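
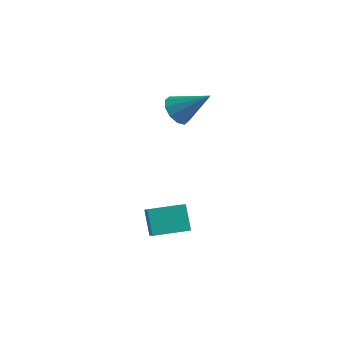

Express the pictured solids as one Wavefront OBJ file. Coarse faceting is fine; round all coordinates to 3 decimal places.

v 1.171 3.167 1.806
v 1.794 2.879 1.193
v 2.729 3.713 3.134
v 1.688 3.429 1.091
v 1.384 3.878 1.263
v 0.999 4.055 1.641
v 0.679 3.893 2.083
v 0.547 3.454 2.419
v 0.654 2.905 2.52
v 0.957 2.455 2.349
v 1.342 2.278 1.97
v 1.662 2.44 1.529
v 1.883 -0.345 -4.896
v 2.56 -1.084 -4.115
v 1.181 0.276 -3.699
v 1.858 -0.463 -2.919
v 3.202 0.963 -4.801
v 3.879 0.224 -4.021
v 2.5 1.584 -3.605
v 3.177 0.845 -2.824
f 2 1 4
f 2 4 3
f 4 1 5
f 4 5 3
f 5 1 6
f 5 6 3
f 6 1 7
f 6 7 3
f 7 1 8
f 7 8 3
f 8 1 9
f 8 9 3
f 9 1 10
f 9 10 3
f 10 1 11
f 10 11 3
f 11 1 12
f 11 12 3
f 12 1 2
f 12 2 3
f 14 16 13
f 17 14 13
f 13 16 15
f 15 17 13
f 14 20 16
f 18 14 17
f 18 20 14
f 16 20 15
f 19 17 15
f 15 20 19
f 19 18 17
f 20 18 19



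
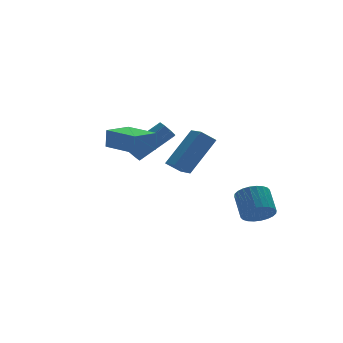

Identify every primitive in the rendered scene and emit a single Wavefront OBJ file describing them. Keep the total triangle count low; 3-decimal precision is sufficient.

v 0.225 -3.397 1.438
v -0.423 -3.22 1.975
v 0.3 -2.397 1.2
v -0.348 -2.221 1.736
v 1.628 -3.119 3.044
v 0.98 -2.943 3.58
v 1.703 -2.12 2.805
v 1.055 -1.943 3.342
v -2.129 -2.827 2.845
v -2.057 -2.769 3.76
v -2.641 -1.187 2.78
v -2.569 -1.128 3.695
v -0.911 -2.452 2.725
v -0.839 -2.393 3.64
v -1.423 -0.811 2.66
v -1.351 -0.753 3.575
v 3.632 -3.335 -1.658
v 4.327 -3.677 -1.459
v 4.603 -2.627 -0.622
v 3.908 -2.285 -0.822
v 4.413 -3.504 -1.704
v 4.689 -2.454 -0.868
v 4.379 -3.305 -1.942
v 4.655 -2.255 -1.106
v 4.232 -3.111 -2.137
v 4.508 -2.061 -1.301
v 3.993 -2.951 -2.26
v 4.27 -1.901 -1.423
v 3.7 -2.849 -2.29
v 3.976 -1.8 -1.454
v 3.396 -2.821 -2.224
v 3.672 -1.772 -1.388
v 3.128 -2.872 -2.073
v 3.404 -1.822 -1.236
v 2.937 -2.993 -1.858
v 3.213 -1.943 -1.021
v 2.851 -3.166 -1.612
v 3.127 -2.116 -0.776
v 2.885 -3.365 -1.374
v 3.161 -2.315 -0.538
v 3.032 -3.559 -1.179
v 3.308 -2.509 -0.343
v 3.27 -3.719 -1.057
v 3.547 -2.669 -0.22
v 3.564 -3.82 -1.026
v 3.84 -2.771 -0.19
v 3.868 -3.848 -1.092
v 4.144 -2.799 -0.256
v 4.136 -3.798 -1.244
v 4.412 -2.748 -0.407
v 0.226 2.079 0.774
v 0.538 1.953 0.352
v 2.245 1.774 1.663
v 1.934 1.901 2.086
v 0.526 2.36 0.423
v 2.233 2.181 1.734
v 0.338 2.602 0.7
v 2.045 2.424 2.012
v 0.085 2.538 1.021
v 1.792 2.36 2.332
v -0.085 2.206 1.197
v 1.622 2.027 2.508
v -0.073 1.799 1.126
v 1.634 1.62 2.437
v 0.115 1.556 0.848
v 1.822 1.378 2.16
v 0.368 1.62 0.528
v 2.075 1.442 1.839
f 2 4 1
f 5 2 1
f 1 4 3
f 3 5 1
f 2 8 4
f 6 2 5
f 6 8 2
f 4 8 3
f 7 5 3
f 3 8 7
f 7 6 5
f 8 6 7
f 10 12 9
f 13 10 9
f 9 12 11
f 11 13 9
f 10 16 12
f 14 10 13
f 14 16 10
f 12 16 11
f 15 13 11
f 11 16 15
f 15 14 13
f 16 14 15
f 18 17 21
f 18 21 19
f 19 21 22
f 19 22 20
f 21 17 23
f 21 23 22
f 22 23 24
f 22 24 20
f 23 17 25
f 23 25 24
f 24 25 26
f 24 26 20
f 25 17 27
f 25 27 26
f 26 27 28
f 26 28 20
f 27 17 29
f 27 29 28
f 28 29 30
f 28 30 20
f 29 17 31
f 29 31 30
f 30 31 32
f 30 32 20
f 31 17 33
f 31 33 32
f 32 33 34
f 32 34 20
f 33 17 35
f 33 35 34
f 34 35 36
f 34 36 20
f 35 17 37
f 35 37 36
f 36 37 38
f 36 38 20
f 37 17 39
f 37 39 38
f 38 39 40
f 38 40 20
f 39 17 41
f 39 41 40
f 40 41 42
f 40 42 20
f 41 17 43
f 41 43 42
f 42 43 44
f 42 44 20
f 43 17 45
f 43 45 44
f 44 45 46
f 44 46 20
f 45 17 47
f 45 47 46
f 46 47 48
f 46 48 20
f 47 17 49
f 47 49 48
f 48 49 50
f 48 50 20
f 49 17 18
f 49 18 50
f 50 18 19
f 50 19 20
f 52 51 55
f 52 55 53
f 53 55 56
f 53 56 54
f 55 51 57
f 55 57 56
f 56 57 58
f 56 58 54
f 57 51 59
f 57 59 58
f 58 59 60
f 58 60 54
f 59 51 61
f 59 61 60
f 60 61 62
f 60 62 54
f 61 51 63
f 61 63 62
f 62 63 64
f 62 64 54
f 63 51 65
f 63 65 64
f 64 65 66
f 64 66 54
f 65 51 67
f 65 67 66
f 66 67 68
f 66 68 54
f 67 51 52
f 67 52 68
f 68 52 53
f 68 53 54



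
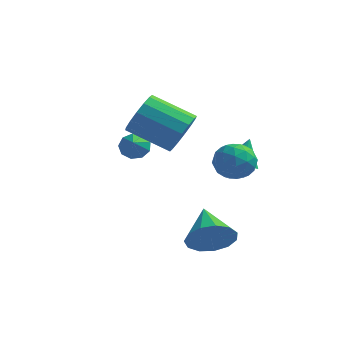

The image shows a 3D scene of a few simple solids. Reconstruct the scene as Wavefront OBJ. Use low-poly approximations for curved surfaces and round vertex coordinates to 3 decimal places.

v -3.212 1.139 -1.883
v -2.592 1.432 -1.698
v -3.048 0.381 -1.237
v -2.947 1.599 -1.412
v -3.426 1.551 -1.346
v -3.805 1.31 -1.533
v -3.906 0.99 -1.883
v -3.682 0.739 -2.234
v -3.239 0.675 -2.42
v -2.782 0.829 -2.356
v -2.527 1.127 -2.07
v 1.744 -1.126 -0.551
v 2.263 -1.314 0.256
v 1.757 -2.666 -0.916
v 2.276 -2.854 -0.109
v 1.343 -2.568 -0.036
v 1.336 -1.616 0.19
v 2.684 -2.364 -0.85
v 2.677 -1.412 -0.624
v 2.844 -2.079 0.071
v 2.016 -2.205 0.575
v 2.004 -1.775 -1.235
v 1.176 -1.901 -0.731
v 2.003 -1.085 -0.115
v 2.017 -2.895 -0.545
v 1.469 -2.727 -0.502
v 1.774 -2.837 -0.027
v 1.458 -1.263 -0.154
v 1.763 -1.373 0.321
v 1.222 -2.11 0.149
v 2.257 -2.607 -0.981
v 2.562 -2.717 -0.506
v 2.246 -1.143 -0.633
v 2.551 -1.253 -0.158
v 2.798 -1.87 -0.809
v 2.649 -1.645 0.251
v 2.657 -2.55 0.036
v 2.897 -2.262 -0.4
v 2.892 -1.703 -0.267
v 2.162 -1.719 0.547
v 2.169 -2.624 0.332
v 1.621 -2.456 0.375
v 1.617 -1.897 0.508
v 2.504 -2.169 0.438
v 1.851 -1.356 -0.992
v 1.858 -2.261 -1.207
v 2.403 -2.083 -1.168
v 2.399 -1.524 -1.035
v 1.363 -1.43 -0.696
v 1.371 -2.335 -0.911
v 1.128 -2.277 -0.393
v 1.123 -1.718 -0.26
v 1.516 -1.811 -1.098
v 1.651 0.387 -1.864
v 2.311 0.721 -2.195
v 1.869 1.133 -0.676
v 1.919 1.012 -2.305
v 1.424 1.064 -2.247
v 1.017 0.858 -2.043
v 0.851 0.472 -1.771
v 0.991 0.053 -1.534
v 1.383 -0.237 -1.423
v 1.878 -0.29 -1.481
v 2.286 -0.083 -1.685
v 2.451 0.302 -1.958
v 1.758 -4.692 -3.347
v 2.311 -4.098 -4.076
v 1.022 -3.128 -2.633
v 1.771 -4.233 -4.336
v 1.227 -4.514 -4.283
v 0.852 -4.851 -3.932
v 0.765 -5.137 -3.396
v 0.992 -5.282 -2.844
v 1.463 -5.24 -2.453
v 2.028 -5.023 -2.345
v 2.507 -4.701 -2.555
v 2.748 -4.376 -3.017
v 2.675 -4.152 -3.584
v -0.551 -0.576 0.164
v -0.128 -0.037 0.999
v -2.086 0.054 1.931
v -2.509 -0.484 1.096
v -0.283 0.358 0.635
v -2.241 0.449 1.568
v -0.51 0.504 0.145
v -2.467 0.595 1.078
v -0.748 0.36 -0.34
v -2.705 0.451 0.593
v -0.933 -0.035 -0.69
v -2.89 0.056 0.243
v -1.016 -0.574 -0.811
v -2.973 -0.483 0.121
v -0.974 -1.114 -0.671
v -2.932 -1.023 0.261
v -0.819 -1.509 -0.308
v -2.777 -1.418 0.625
v -0.593 -1.655 0.182
v -2.55 -1.564 1.115
v -0.355 -1.511 0.667
v -2.312 -1.42 1.6
v -0.17 -1.116 1.017
v -2.127 -1.025 1.95
v -0.087 -0.577 1.139
v -2.044 -0.486 2.071
f 2 1 4
f 2 4 3
f 4 1 5
f 4 5 3
f 5 1 6
f 5 6 3
f 6 1 7
f 6 7 3
f 7 1 8
f 7 8 3
f 8 1 9
f 8 9 3
f 9 1 10
f 9 10 3
f 10 1 11
f 10 11 3
f 11 1 2
f 11 2 3
f 12 49 28
f 49 23 52
f 28 52 17
f 49 52 28
f 12 28 24
f 28 17 29
f 24 29 13
f 28 29 24
f 12 24 33
f 24 13 34
f 33 34 19
f 24 34 33
f 12 33 45
f 33 19 48
f 45 48 22
f 33 48 45
f 12 45 49
f 45 22 53
f 49 53 23
f 45 53 49
f 13 29 40
f 29 17 43
f 40 43 21
f 29 43 40
f 17 52 30
f 52 23 51
f 30 51 16
f 52 51 30
f 23 53 50
f 53 22 46
f 50 46 14
f 53 46 50
f 22 48 47
f 48 19 35
f 47 35 18
f 48 35 47
f 19 34 39
f 34 13 36
f 39 36 20
f 34 36 39
f 15 41 27
f 41 21 42
f 27 42 16
f 41 42 27
f 15 27 25
f 27 16 26
f 25 26 14
f 27 26 25
f 15 25 32
f 25 14 31
f 32 31 18
f 25 31 32
f 15 32 37
f 32 18 38
f 37 38 20
f 32 38 37
f 15 37 41
f 37 20 44
f 41 44 21
f 37 44 41
f 16 42 30
f 42 21 43
f 30 43 17
f 42 43 30
f 14 26 50
f 26 16 51
f 50 51 23
f 26 51 50
f 18 31 47
f 31 14 46
f 47 46 22
f 31 46 47
f 20 38 39
f 38 18 35
f 39 35 19
f 38 35 39
f 21 44 40
f 44 20 36
f 40 36 13
f 44 36 40
f 55 54 57
f 55 57 56
f 57 54 58
f 57 58 56
f 58 54 59
f 58 59 56
f 59 54 60
f 59 60 56
f 60 54 61
f 60 61 56
f 61 54 62
f 61 62 56
f 62 54 63
f 62 63 56
f 63 54 64
f 63 64 56
f 64 54 65
f 64 65 56
f 65 54 55
f 65 55 56
f 67 66 69
f 67 69 68
f 69 66 70
f 69 70 68
f 70 66 71
f 70 71 68
f 71 66 72
f 71 72 68
f 72 66 73
f 72 73 68
f 73 66 74
f 73 74 68
f 74 66 75
f 74 75 68
f 75 66 76
f 75 76 68
f 76 66 77
f 76 77 68
f 77 66 78
f 77 78 68
f 78 66 67
f 78 67 68
f 80 79 83
f 80 83 81
f 81 83 84
f 81 84 82
f 83 79 85
f 83 85 84
f 84 85 86
f 84 86 82
f 85 79 87
f 85 87 86
f 86 87 88
f 86 88 82
f 87 79 89
f 87 89 88
f 88 89 90
f 88 90 82
f 89 79 91
f 89 91 90
f 90 91 92
f 90 92 82
f 91 79 93
f 91 93 92
f 92 93 94
f 92 94 82
f 93 79 95
f 93 95 94
f 94 95 96
f 94 96 82
f 95 79 97
f 95 97 96
f 96 97 98
f 96 98 82
f 97 79 99
f 97 99 98
f 98 99 100
f 98 100 82
f 99 79 101
f 99 101 100
f 100 101 102
f 100 102 82
f 101 79 103
f 101 103 102
f 102 103 104
f 102 104 82
f 103 79 80
f 103 80 104
f 104 80 81
f 104 81 82



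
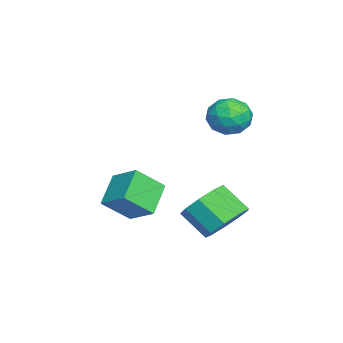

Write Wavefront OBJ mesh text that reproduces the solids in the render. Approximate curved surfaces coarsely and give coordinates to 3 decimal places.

v 0.486 -3.469 -0.815
v 0.953 -4.519 0.195
v 1.193 -2.467 -0.1
v 1.66 -3.517 0.91
v 1.76 -3.743 -1.69
v 2.227 -4.793 -0.68
v 2.467 -2.741 -0.975
v 2.934 -3.791 0.035
v 2.919 0.093 -1.059
v 3.45 0.566 -0.26
v 2.932 -0.44 0.679
v 2.401 -0.913 -0.121
v 2.78 0.854 -0.32
v 2.262 -0.152 0.619
v 2.175 0.786 -0.726
v 1.657 -0.22 0.212
v 1.918 0.394 -1.288
v 1.4 -0.612 -0.35
v 2.129 -0.139 -1.743
v 1.612 -1.145 -0.805
v 2.71 -0.563 -1.878
v 2.192 -1.569 -0.94
v 3.388 -0.681 -1.63
v 2.871 -1.687 -0.691
v 3.847 -0.436 -1.115
v 3.329 -1.442 -0.176
v 3.871 0.056 -0.573
v 3.354 -0.95 0.365
v 0.894 0.666 3.989
v 1.575 0.033 3.814
v -0.115 -0.213 3.246
v 0.566 -0.846 3.071
v 0.251 -0.723 3.954
v 0.874 -0.179 4.414
v 0.586 -0.001 2.646
v 1.209 0.543 3.106
v 1.385 -0.379 2.984
v 1.177 -0.825 3.793
v 0.283 0.645 3.267
v 0.075 0.199 4.076
v 1.323 0.427 3.967
v 0.137 -0.607 3.093
v -0.048 -0.534 3.612
v 0.352 -0.906 3.509
v 0.911 0.302 4.32
v 1.311 -0.07 4.217
v 0.533 -0.514 4.299
v 0.149 -0.11 2.843
v 0.549 -0.482 2.74
v 1.108 0.726 3.551
v 1.508 0.354 3.448
v 0.927 0.334 2.761
v 1.611 -0.188 3.376
v 1.018 -0.705 2.939
v 1.03 -0.208 2.69
v 1.396 0.112 2.96
v 1.49 -0.45 3.852
v 0.897 -0.967 3.414
v 0.711 -0.894 3.934
v 1.078 -0.575 4.204
v 1.378 -0.692 3.364
v 0.563 0.787 3.646
v -0.03 0.27 3.208
v 0.382 0.395 2.856
v 0.749 0.714 3.126
v 0.442 0.525 4.121
v -0.151 0.008 3.684
v 0.064 -0.292 4.1
v 0.43 0.028 4.37
v 0.082 0.512 3.696
f 2 4 1
f 5 2 1
f 1 4 3
f 3 5 1
f 2 8 4
f 6 2 5
f 6 8 2
f 4 8 3
f 7 5 3
f 3 8 7
f 7 6 5
f 8 6 7
f 10 9 13
f 10 13 11
f 11 13 14
f 11 14 12
f 13 9 15
f 13 15 14
f 14 15 16
f 14 16 12
f 15 9 17
f 15 17 16
f 16 17 18
f 16 18 12
f 17 9 19
f 17 19 18
f 18 19 20
f 18 20 12
f 19 9 21
f 19 21 20
f 20 21 22
f 20 22 12
f 21 9 23
f 21 23 22
f 22 23 24
f 22 24 12
f 23 9 25
f 23 25 24
f 24 25 26
f 24 26 12
f 25 9 27
f 25 27 26
f 26 27 28
f 26 28 12
f 27 9 10
f 27 10 28
f 28 10 11
f 28 11 12
f 29 66 45
f 66 40 69
f 45 69 34
f 66 69 45
f 29 45 41
f 45 34 46
f 41 46 30
f 45 46 41
f 29 41 50
f 41 30 51
f 50 51 36
f 41 51 50
f 29 50 62
f 50 36 65
f 62 65 39
f 50 65 62
f 29 62 66
f 62 39 70
f 66 70 40
f 62 70 66
f 30 46 57
f 46 34 60
f 57 60 38
f 46 60 57
f 34 69 47
f 69 40 68
f 47 68 33
f 69 68 47
f 40 70 67
f 70 39 63
f 67 63 31
f 70 63 67
f 39 65 64
f 65 36 52
f 64 52 35
f 65 52 64
f 36 51 56
f 51 30 53
f 56 53 37
f 51 53 56
f 32 58 44
f 58 38 59
f 44 59 33
f 58 59 44
f 32 44 42
f 44 33 43
f 42 43 31
f 44 43 42
f 32 42 49
f 42 31 48
f 49 48 35
f 42 48 49
f 32 49 54
f 49 35 55
f 54 55 37
f 49 55 54
f 32 54 58
f 54 37 61
f 58 61 38
f 54 61 58
f 33 59 47
f 59 38 60
f 47 60 34
f 59 60 47
f 31 43 67
f 43 33 68
f 67 68 40
f 43 68 67
f 35 48 64
f 48 31 63
f 64 63 39
f 48 63 64
f 37 55 56
f 55 35 52
f 56 52 36
f 55 52 56
f 38 61 57
f 61 37 53
f 57 53 30
f 61 53 57



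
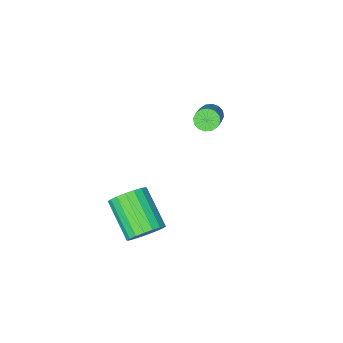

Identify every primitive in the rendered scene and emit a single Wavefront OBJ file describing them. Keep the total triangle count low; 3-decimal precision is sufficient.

v -4.304 -0.068 1.818
v -3.884 -0.053 1.448
v -2.796 1.203 2.732
v -3.216 1.188 3.102
v -4.055 0.169 1.375
v -2.967 1.425 2.66
v -4.293 0.328 1.422
v -3.205 1.584 2.706
v -4.534 0.381 1.574
v -3.446 1.636 2.859
v -4.713 0.313 1.792
v -3.625 1.569 3.076
v -4.783 0.144 2.017
v -3.695 1.399 3.301
v -4.724 -0.083 2.188
v -3.636 1.173 3.472
v -4.553 -0.305 2.26
v -3.465 0.951 3.545
v -4.315 -0.464 2.214
v -3.227 0.792 3.498
v -4.074 -0.516 2.061
v -2.986 0.739 3.346
v -3.895 -0.449 1.844
v -2.807 0.807 3.128
v -3.825 -0.279 1.619
v -2.737 0.976 2.903
v 1.243 3.426 -0.124
v 2.067 3.479 0.077
v 1.901 1.847 1.185
v 1.077 1.794 0.984
v 1.901 3.681 0.35
v 1.735 2.049 1.458
v 1.604 3.833 0.529
v 1.438 2.2 1.637
v 1.236 3.904 0.579
v 1.07 2.272 1.687
v 0.869 3.881 0.489
v 0.703 2.248 1.597
v 0.576 3.767 0.278
v 0.41 2.135 1.386
v 0.416 3.586 -0.012
v 0.25 1.954 1.096
v 0.419 3.373 -0.325
v 0.253 1.741 0.783
v 0.585 3.171 -0.598
v 0.419 1.539 0.51
v 0.882 3.02 -0.777
v 0.716 1.387 0.331
v 1.25 2.948 -0.827
v 1.084 1.316 0.281
v 1.617 2.972 -0.737
v 1.451 1.339 0.371
v 1.91 3.085 -0.526
v 1.744 1.453 0.582
v 2.07 3.266 -0.236
v 1.904 1.634 0.872
f 2 1 5
f 2 5 3
f 3 5 6
f 3 6 4
f 5 1 7
f 5 7 6
f 6 7 8
f 6 8 4
f 7 1 9
f 7 9 8
f 8 9 10
f 8 10 4
f 9 1 11
f 9 11 10
f 10 11 12
f 10 12 4
f 11 1 13
f 11 13 12
f 12 13 14
f 12 14 4
f 13 1 15
f 13 15 14
f 14 15 16
f 14 16 4
f 15 1 17
f 15 17 16
f 16 17 18
f 16 18 4
f 17 1 19
f 17 19 18
f 18 19 20
f 18 20 4
f 19 1 21
f 19 21 20
f 20 21 22
f 20 22 4
f 21 1 23
f 21 23 22
f 22 23 24
f 22 24 4
f 23 1 25
f 23 25 24
f 24 25 26
f 24 26 4
f 25 1 2
f 25 2 26
f 26 2 3
f 26 3 4
f 28 27 31
f 28 31 29
f 29 31 32
f 29 32 30
f 31 27 33
f 31 33 32
f 32 33 34
f 32 34 30
f 33 27 35
f 33 35 34
f 34 35 36
f 34 36 30
f 35 27 37
f 35 37 36
f 36 37 38
f 36 38 30
f 37 27 39
f 37 39 38
f 38 39 40
f 38 40 30
f 39 27 41
f 39 41 40
f 40 41 42
f 40 42 30
f 41 27 43
f 41 43 42
f 42 43 44
f 42 44 30
f 43 27 45
f 43 45 44
f 44 45 46
f 44 46 30
f 45 27 47
f 45 47 46
f 46 47 48
f 46 48 30
f 47 27 49
f 47 49 48
f 48 49 50
f 48 50 30
f 49 27 51
f 49 51 50
f 50 51 52
f 50 52 30
f 51 27 53
f 51 53 52
f 52 53 54
f 52 54 30
f 53 27 55
f 53 55 54
f 54 55 56
f 54 56 30
f 55 27 28
f 55 28 56
f 56 28 29
f 56 29 30



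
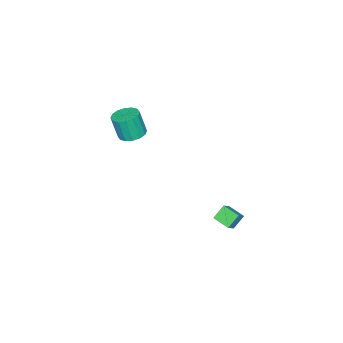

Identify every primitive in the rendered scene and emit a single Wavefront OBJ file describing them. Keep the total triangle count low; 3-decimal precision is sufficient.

v 0.32 -3.678 -0.186
v 0.834 -4.336 -0.395
v 0.933 -4.759 1.176
v 0.42 -4.102 1.386
v 1.109 -3.994 -0.32
v 1.208 -4.417 1.251
v 1.173 -3.568 -0.209
v 1.272 -3.991 1.362
v 1.009 -3.171 -0.092
v 1.108 -3.594 1.479
v 0.66 -2.91 -0
v 0.759 -3.333 1.571
v 0.22 -2.855 0.042
v 0.319 -3.278 1.613
v -0.193 -3.021 0.024
v -0.094 -3.444 1.595
v -0.468 -3.363 -0.051
v -0.369 -3.786 1.52
v -0.532 -3.789 -0.162
v -0.433 -4.212 1.409
v -0.368 -4.186 -0.279
v -0.269 -4.609 1.292
v -0.019 -4.447 -0.371
v 0.08 -4.87 1.2
v 0.421 -4.502 -0.413
v 0.52 -4.925 1.158
v 1.92 3.214 -3.402
v 1.26 3.469 -2.681
v 2.064 4.267 -3.644
v 1.404 4.522 -2.923
v 2.576 3.258 -2.817
v 1.916 3.513 -2.096
v 2.72 4.311 -3.059
v 2.06 4.566 -2.338
f 2 1 5
f 2 5 3
f 3 5 6
f 3 6 4
f 5 1 7
f 5 7 6
f 6 7 8
f 6 8 4
f 7 1 9
f 7 9 8
f 8 9 10
f 8 10 4
f 9 1 11
f 9 11 10
f 10 11 12
f 10 12 4
f 11 1 13
f 11 13 12
f 12 13 14
f 12 14 4
f 13 1 15
f 13 15 14
f 14 15 16
f 14 16 4
f 15 1 17
f 15 17 16
f 16 17 18
f 16 18 4
f 17 1 19
f 17 19 18
f 18 19 20
f 18 20 4
f 19 1 21
f 19 21 20
f 20 21 22
f 20 22 4
f 21 1 23
f 21 23 22
f 22 23 24
f 22 24 4
f 23 1 25
f 23 25 24
f 24 25 26
f 24 26 4
f 25 1 2
f 25 2 26
f 26 2 3
f 26 3 4
f 28 30 27
f 31 28 27
f 27 30 29
f 29 31 27
f 28 34 30
f 32 28 31
f 32 34 28
f 30 34 29
f 33 31 29
f 29 34 33
f 33 32 31
f 34 32 33



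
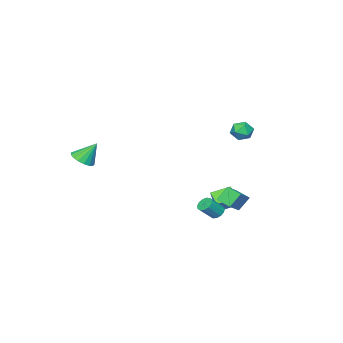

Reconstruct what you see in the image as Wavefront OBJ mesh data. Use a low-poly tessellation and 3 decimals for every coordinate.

v -1.013 2.461 -2.738
v -1.614 2.743 -1.873
v -1.027 3.389 -3.051
v -1.628 3.672 -2.186
v 0.088 2.708 -2.054
v -0.513 2.991 -1.189
v 0.074 3.637 -2.367
v -0.527 3.919 -1.502
v -0.903 4.231 2.769
v -0.368 4.498 3.179
v -0.892 3.242 3.401
v -0.357 3.509 3.811
v -1.022 3.794 3.853
v -1.029 4.406 3.462
v -0.231 3.334 3.118
v -0.238 3.946 2.727
v 0.048 3.944 3.394
v -0.441 4.229 3.848
v -0.819 3.511 2.732
v -1.308 3.796 3.186
v 0.566 3.141 -2.758
v 0.938 3.152 -3.122
v 1.725 2.889 -2.326
v 1.354 2.879 -1.962
v 0.92 3.424 -3.014
v 1.707 3.161 -2.218
v 0.789 3.606 -2.825
v 1.577 3.343 -2.029
v 0.588 3.641 -2.615
v 1.376 3.378 -1.819
v 0.38 3.517 -2.45
v 1.168 3.254 -1.654
v 0.231 3.274 -2.383
v 1.019 3.011 -1.587
v 0.189 2.989 -2.435
v 0.976 2.726 -1.639
v 0.266 2.752 -2.589
v 1.053 2.489 -1.794
v 0.438 2.639 -2.797
v 1.226 2.376 -2.002
v 0.652 2.686 -2.993
v 1.439 2.423 -2.197
v 0.838 2.877 -3.114
v 1.625 2.614 -2.318
v 3.572 -4.273 0.338
v 4.166 -4.598 0.765
v 3.048 -3.627 1.562
v 4.31 -4.262 0.649
v 4.284 -3.929 0.462
v 4.095 -3.675 0.246
v 3.787 -3.558 0.052
v 3.429 -3.604 -0.077
v 3.104 -3.804 -0.11
v 2.887 -4.112 -0.041
v 2.826 -4.456 0.115
v 2.937 -4.759 0.322
v 3.193 -4.95 0.533
v 3.536 -4.986 0.699
v 3.887 -4.859 0.783
v -4.007 0.524 -3.404
v -3.481 0.777 -2.629
v -3.592 1.376 -3.963
v -3.067 1.629 -3.188
v -3.053 -0.209 -3.812
v -2.528 0.044 -3.037
v -2.639 0.643 -4.371
v -2.113 0.896 -3.596
f 2 4 1
f 5 2 1
f 1 4 3
f 3 5 1
f 2 8 4
f 6 2 5
f 6 8 2
f 4 8 3
f 7 5 3
f 3 8 7
f 7 6 5
f 8 6 7
f 9 20 14
f 9 14 10
f 9 10 16
f 9 16 19
f 9 19 20
f 10 14 18
f 14 20 13
f 20 19 11
f 19 16 15
f 16 10 17
f 12 18 13
f 12 13 11
f 12 11 15
f 12 15 17
f 12 17 18
f 13 18 14
f 11 13 20
f 15 11 19
f 17 15 16
f 18 17 10
f 22 21 25
f 22 25 23
f 23 25 26
f 23 26 24
f 25 21 27
f 25 27 26
f 26 27 28
f 26 28 24
f 27 21 29
f 27 29 28
f 28 29 30
f 28 30 24
f 29 21 31
f 29 31 30
f 30 31 32
f 30 32 24
f 31 21 33
f 31 33 32
f 32 33 34
f 32 34 24
f 33 21 35
f 33 35 34
f 34 35 36
f 34 36 24
f 35 21 37
f 35 37 36
f 36 37 38
f 36 38 24
f 37 21 39
f 37 39 38
f 38 39 40
f 38 40 24
f 39 21 41
f 39 41 40
f 40 41 42
f 40 42 24
f 41 21 43
f 41 43 42
f 42 43 44
f 42 44 24
f 43 21 22
f 43 22 44
f 44 22 23
f 44 23 24
f 46 45 48
f 46 48 47
f 48 45 49
f 48 49 47
f 49 45 50
f 49 50 47
f 50 45 51
f 50 51 47
f 51 45 52
f 51 52 47
f 52 45 53
f 52 53 47
f 53 45 54
f 53 54 47
f 54 45 55
f 54 55 47
f 55 45 56
f 55 56 47
f 56 45 57
f 56 57 47
f 57 45 58
f 57 58 47
f 58 45 59
f 58 59 47
f 59 45 46
f 59 46 47
f 61 63 60
f 64 61 60
f 60 63 62
f 62 64 60
f 61 67 63
f 65 61 64
f 65 67 61
f 63 67 62
f 66 64 62
f 62 67 66
f 66 65 64
f 67 65 66



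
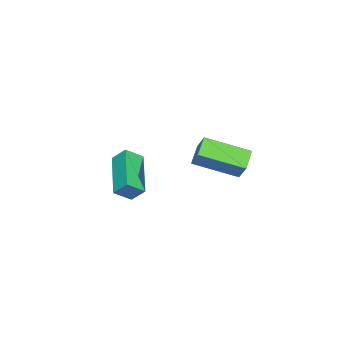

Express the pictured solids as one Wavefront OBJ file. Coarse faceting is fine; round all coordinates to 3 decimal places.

v -1.116 -1.758 -5.031
v -2.764 -2.677 -3.92
v -1.081 -1.153 -4.479
v -2.729 -2.072 -3.368
v -0.531 -2.228 -4.552
v -2.179 -3.147 -3.441
v -0.496 -1.623 -4
v -2.144 -2.542 -2.889
v -0.35 1.105 -2.398
v -1.191 0.956 -1.823
v -1.099 2.687 -3.083
v -1.941 2.538 -2.508
v 0.001 1.542 -1.772
v -0.841 1.393 -1.197
v -0.749 3.124 -2.457
v -1.59 2.975 -1.882
f 2 4 1
f 5 2 1
f 1 4 3
f 3 5 1
f 2 8 4
f 6 2 5
f 6 8 2
f 4 8 3
f 7 5 3
f 3 8 7
f 7 6 5
f 8 6 7
f 10 12 9
f 13 10 9
f 9 12 11
f 11 13 9
f 10 16 12
f 14 10 13
f 14 16 10
f 12 16 11
f 15 13 11
f 11 16 15
f 15 14 13
f 16 14 15



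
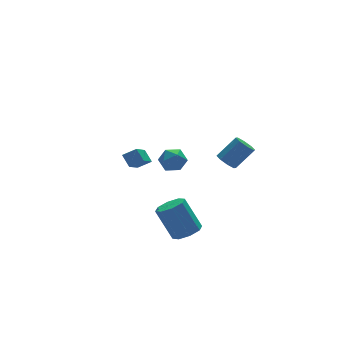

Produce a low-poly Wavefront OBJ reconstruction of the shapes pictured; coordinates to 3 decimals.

v 1.4 -3.46 2.836
v 1.777 -3.763 2.448
v 2.797 -3.863 3.516
v 2.42 -3.56 3.904
v 1.84 -3.293 2.432
v 2.859 -3.393 3.5
v 1.645 -2.921 2.652
v 2.664 -3.02 3.721
v 1.307 -2.865 2.98
v 2.326 -2.964 4.049
v 1.023 -3.157 3.224
v 2.043 -3.257 4.292
v 0.961 -3.627 3.24
v 1.98 -3.727 4.308
v 1.156 -4 3.019
v 2.175 -4.099 4.088
v 1.494 -4.056 2.691
v 2.513 -4.155 3.76
v 1.545 4.149 -1.366
v 2.152 4.116 -1.962
v 2.208 3.184 -0.638
v 2.815 3.151 -1.234
v 2.737 3.843 -0.744
v 2.328 4.439 -1.194
v 2.032 2.861 -1.406
v 1.623 3.457 -1.856
v 2.453 3.319 -1.987
v 2.889 3.927 -1.578
v 1.471 3.373 -1.022
v 1.907 3.981 -0.613
v -0.202 -2.407 -2.548
v 0.568 -2.542 -2.24
v 0.032 -1.689 -0.524
v -0.738 -1.553 -0.832
v 0.518 -1.974 -2.538
v -0.018 -1.121 -0.822
v 0.047 -1.66 -2.842
v -0.489 -0.807 -1.125
v -0.571 -1.783 -2.973
v -1.107 -0.93 -1.257
v -0.972 -2.271 -2.856
v -1.508 -1.418 -1.14
v -0.922 -2.839 -2.558
v -1.458 -1.986 -0.842
v -0.451 -3.153 -2.255
v -0.987 -2.3 -0.538
v 0.167 -3.03 -2.123
v -0.369 -2.177 -0.407
v -1.769 0.931 0.919
v -1.082 0.663 1.321
v -1.866 1.538 1.491
v -1.179 1.27 1.893
v -0.721 2.07 -0.113
v -0.034 1.802 0.289
v -0.818 2.677 0.459
v -0.131 2.409 0.861
f 2 1 5
f 2 5 3
f 3 5 6
f 3 6 4
f 5 1 7
f 5 7 6
f 6 7 8
f 6 8 4
f 7 1 9
f 7 9 8
f 8 9 10
f 8 10 4
f 9 1 11
f 9 11 10
f 10 11 12
f 10 12 4
f 11 1 13
f 11 13 12
f 12 13 14
f 12 14 4
f 13 1 15
f 13 15 14
f 14 15 16
f 14 16 4
f 15 1 17
f 15 17 16
f 16 17 18
f 16 18 4
f 17 1 2
f 17 2 18
f 18 2 3
f 18 3 4
f 19 30 24
f 19 24 20
f 19 20 26
f 19 26 29
f 19 29 30
f 20 24 28
f 24 30 23
f 30 29 21
f 29 26 25
f 26 20 27
f 22 28 23
f 22 23 21
f 22 21 25
f 22 25 27
f 22 27 28
f 23 28 24
f 21 23 30
f 25 21 29
f 27 25 26
f 28 27 20
f 32 31 35
f 32 35 33
f 33 35 36
f 33 36 34
f 35 31 37
f 35 37 36
f 36 37 38
f 36 38 34
f 37 31 39
f 37 39 38
f 38 39 40
f 38 40 34
f 39 31 41
f 39 41 40
f 40 41 42
f 40 42 34
f 41 31 43
f 41 43 42
f 42 43 44
f 42 44 34
f 43 31 45
f 43 45 44
f 44 45 46
f 44 46 34
f 45 31 47
f 45 47 46
f 46 47 48
f 46 48 34
f 47 31 32
f 47 32 48
f 48 32 33
f 48 33 34
f 50 52 49
f 53 50 49
f 49 52 51
f 51 53 49
f 50 56 52
f 54 50 53
f 54 56 50
f 52 56 51
f 55 53 51
f 51 56 55
f 55 54 53
f 56 54 55



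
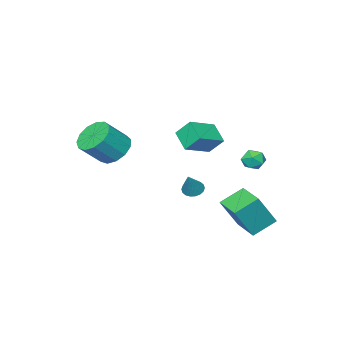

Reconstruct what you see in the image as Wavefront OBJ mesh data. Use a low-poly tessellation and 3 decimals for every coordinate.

v -0.488 -0.042 -1.256
v 0.008 -0.299 -1.475
v 0.268 0.382 -0.044
v 0.023 -0.05 -1.571
v -0.064 0.2 -1.605
v -0.234 0.403 -1.569
v -0.455 0.517 -1.472
v -0.682 0.521 -1.332
v -0.871 0.413 -1.176
v -0.984 0.215 -1.037
v -0.998 -0.034 -0.941
v -0.912 -0.284 -0.908
v -0.741 -0.486 -0.943
v -0.52 -0.601 -1.041
v -0.293 -0.604 -1.181
v -0.105 -0.497 -1.336
v -1.831 1.868 -3.596
v -3.064 2.304 -2.821
v -1.288 3.488 -3.644
v -2.521 3.924 -2.869
v -0.799 1.576 -1.791
v -2.032 2.012 -1.016
v -0.256 3.196 -1.839
v -1.489 3.632 -1.064
v 2.269 -2.884 1.455
v 3.041 -2.597 0.757
v 4.243 -2.889 1.966
v 3.471 -3.176 2.665
v 2.874 -2.088 1.046
v 4.076 -2.38 2.256
v 2.514 -1.832 1.465
v 3.716 -2.124 2.675
v 2.077 -1.91 1.881
v 3.279 -2.202 3.091
v 1.701 -2.297 2.162
v 2.903 -2.589 3.371
v 1.505 -2.871 2.218
v 2.707 -3.163 3.428
v 1.551 -3.448 2.032
v 2.753 -3.74 3.242
v 1.826 -3.847 1.663
v 3.028 -4.139 2.873
v 2.241 -3.939 1.228
v 3.443 -4.232 2.437
v 2.665 -3.697 0.865
v 3.867 -3.989 2.075
v 2.963 -3.197 0.69
v 4.165 -3.489 1.899
v 0.666 1.631 3.335
v 0.369 2.346 4.199
v 0.98 2.637 2.609
v 0.683 3.352 3.473
v 2.237 1.568 3.927
v 1.94 2.283 4.791
v 2.551 2.574 3.201
v 2.254 3.289 4.065
v -2.5 3.142 1.197
v -2.146 3.211 1.814
v -1.654 2.469 0.786
v -1.3 2.538 1.403
v -1.909 2.165 1.38
v -2.432 2.581 1.634
v -1.368 3.099 0.966
v -1.891 3.515 1.22
v -1.446 3.184 1.671
v -1.781 2.607 1.928
v -2.019 3.073 0.672
v -2.354 2.496 0.929
f 2 1 4
f 2 4 3
f 4 1 5
f 4 5 3
f 5 1 6
f 5 6 3
f 6 1 7
f 6 7 3
f 7 1 8
f 7 8 3
f 8 1 9
f 8 9 3
f 9 1 10
f 9 10 3
f 10 1 11
f 10 11 3
f 11 1 12
f 11 12 3
f 12 1 13
f 12 13 3
f 13 1 14
f 13 14 3
f 14 1 15
f 14 15 3
f 15 1 16
f 15 16 3
f 16 1 2
f 16 2 3
f 18 20 17
f 21 18 17
f 17 20 19
f 19 21 17
f 18 24 20
f 22 18 21
f 22 24 18
f 20 24 19
f 23 21 19
f 19 24 23
f 23 22 21
f 24 22 23
f 26 25 29
f 26 29 27
f 27 29 30
f 27 30 28
f 29 25 31
f 29 31 30
f 30 31 32
f 30 32 28
f 31 25 33
f 31 33 32
f 32 33 34
f 32 34 28
f 33 25 35
f 33 35 34
f 34 35 36
f 34 36 28
f 35 25 37
f 35 37 36
f 36 37 38
f 36 38 28
f 37 25 39
f 37 39 38
f 38 39 40
f 38 40 28
f 39 25 41
f 39 41 40
f 40 41 42
f 40 42 28
f 41 25 43
f 41 43 42
f 42 43 44
f 42 44 28
f 43 25 45
f 43 45 44
f 44 45 46
f 44 46 28
f 45 25 47
f 45 47 46
f 46 47 48
f 46 48 28
f 47 25 26
f 47 26 48
f 48 26 27
f 48 27 28
f 50 52 49
f 53 50 49
f 49 52 51
f 51 53 49
f 50 56 52
f 54 50 53
f 54 56 50
f 52 56 51
f 55 53 51
f 51 56 55
f 55 54 53
f 56 54 55
f 57 68 62
f 57 62 58
f 57 58 64
f 57 64 67
f 57 67 68
f 58 62 66
f 62 68 61
f 68 67 59
f 67 64 63
f 64 58 65
f 60 66 61
f 60 61 59
f 60 59 63
f 60 63 65
f 60 65 66
f 61 66 62
f 59 61 68
f 63 59 67
f 65 63 64
f 66 65 58



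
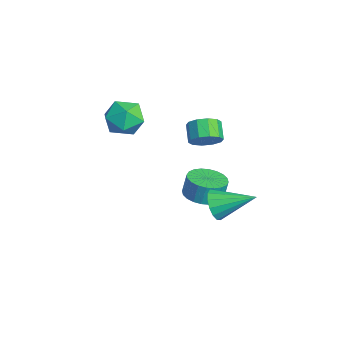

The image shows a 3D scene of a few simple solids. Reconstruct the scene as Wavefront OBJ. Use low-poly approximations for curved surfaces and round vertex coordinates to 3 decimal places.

v -0.721 -2.779 2.972
v -0.15 -3.37 3.725
v -2.19 -2.87 4.015
v -1.619 -3.461 4.768
v -1.378 -2.385 4.605
v -0.47 -2.329 3.961
v -1.87 -3.911 3.779
v -0.962 -3.855 3.135
v -0.86 -4.07 4.223
v -0.556 -3.127 4.734
v -1.784 -3.113 3.006
v -1.48 -2.17 3.517
v 1.509 0.112 3.598
v 1.996 0.173 4.242
v 1.157 0.27 4.867
v 0.671 0.208 4.222
v 1.917 0.634 4.064
v 1.078 0.731 4.688
v 1.681 0.896 3.707
v 0.843 0.992 4.332
v 1.381 0.857 3.309
v 0.542 0.954 3.933
v 1.129 0.534 3.021
v 0.29 0.631 3.645
v 1.023 0.05 2.953
v 0.184 0.147 3.578
v 1.102 -0.411 3.132
v 0.263 -0.314 3.756
v 1.337 -0.672 3.488
v 0.499 -0.576 4.113
v 1.638 -0.634 3.887
v 0.799 -0.537 4.511
v 1.89 -0.311 4.175
v 1.051 -0.214 4.799
v -1.787 0.814 -2.728
v -0.866 1.268 -2.8
v -0.891 1.5 -1.664
v -1.813 1.046 -1.592
v -1.112 1.579 -2.869
v -1.137 1.81 -1.733
v -1.461 1.773 -2.916
v -1.486 2.004 -1.78
v -1.859 1.821 -2.935
v -1.884 2.052 -1.799
v -2.247 1.715 -2.922
v -2.272 1.947 -1.786
v -2.564 1.473 -2.88
v -2.59 1.705 -1.744
v -2.764 1.13 -2.814
v -2.789 1.362 -1.678
v -2.815 0.739 -2.736
v -2.84 0.971 -1.6
v -2.709 0.36 -2.656
v -2.734 0.592 -1.52
v -2.463 0.05 -2.587
v -2.488 0.281 -1.451
v -2.114 -0.144 -2.54
v -2.139 0.087 -1.404
v -1.716 -0.192 -2.521
v -1.741 0.039 -1.385
v -1.328 -0.087 -2.534
v -1.353 0.145 -1.398
v -1.01 0.155 -2.576
v -1.036 0.387 -1.44
v -0.811 0.498 -2.642
v -0.836 0.73 -1.506
v -0.76 0.889 -2.72
v -0.785 1.121 -1.584
v 2.212 0.402 -0.383
v 2.685 0.54 -1.136
v 2.948 2.158 0.403
v 2.274 0.747 -1.212
v 1.847 0.861 -1.066
v 1.517 0.852 -0.737
v 1.373 0.722 -0.313
v 1.454 0.507 0.092
v 1.738 0.264 0.37
v 2.149 0.057 0.446
v 2.576 -0.057 0.3
v 2.906 -0.048 -0.029
v 3.05 0.082 -0.453
v 2.969 0.297 -0.858
f 1 12 6
f 1 6 2
f 1 2 8
f 1 8 11
f 1 11 12
f 2 6 10
f 6 12 5
f 12 11 3
f 11 8 7
f 8 2 9
f 4 10 5
f 4 5 3
f 4 3 7
f 4 7 9
f 4 9 10
f 5 10 6
f 3 5 12
f 7 3 11
f 9 7 8
f 10 9 2
f 14 13 17
f 14 17 15
f 15 17 18
f 15 18 16
f 17 13 19
f 17 19 18
f 18 19 20
f 18 20 16
f 19 13 21
f 19 21 20
f 20 21 22
f 20 22 16
f 21 13 23
f 21 23 22
f 22 23 24
f 22 24 16
f 23 13 25
f 23 25 24
f 24 25 26
f 24 26 16
f 25 13 27
f 25 27 26
f 26 27 28
f 26 28 16
f 27 13 29
f 27 29 28
f 28 29 30
f 28 30 16
f 29 13 31
f 29 31 30
f 30 31 32
f 30 32 16
f 31 13 33
f 31 33 32
f 32 33 34
f 32 34 16
f 33 13 14
f 33 14 34
f 34 14 15
f 34 15 16
f 36 35 39
f 36 39 37
f 37 39 40
f 37 40 38
f 39 35 41
f 39 41 40
f 40 41 42
f 40 42 38
f 41 35 43
f 41 43 42
f 42 43 44
f 42 44 38
f 43 35 45
f 43 45 44
f 44 45 46
f 44 46 38
f 45 35 47
f 45 47 46
f 46 47 48
f 46 48 38
f 47 35 49
f 47 49 48
f 48 49 50
f 48 50 38
f 49 35 51
f 49 51 50
f 50 51 52
f 50 52 38
f 51 35 53
f 51 53 52
f 52 53 54
f 52 54 38
f 53 35 55
f 53 55 54
f 54 55 56
f 54 56 38
f 55 35 57
f 55 57 56
f 56 57 58
f 56 58 38
f 57 35 59
f 57 59 58
f 58 59 60
f 58 60 38
f 59 35 61
f 59 61 60
f 60 61 62
f 60 62 38
f 61 35 63
f 61 63 62
f 62 63 64
f 62 64 38
f 63 35 65
f 63 65 64
f 64 65 66
f 64 66 38
f 65 35 67
f 65 67 66
f 66 67 68
f 66 68 38
f 67 35 36
f 67 36 68
f 68 36 37
f 68 37 38
f 70 69 72
f 70 72 71
f 72 69 73
f 72 73 71
f 73 69 74
f 73 74 71
f 74 69 75
f 74 75 71
f 75 69 76
f 75 76 71
f 76 69 77
f 76 77 71
f 77 69 78
f 77 78 71
f 78 69 79
f 78 79 71
f 79 69 80
f 79 80 71
f 80 69 81
f 80 81 71
f 81 69 82
f 81 82 71
f 82 69 70
f 82 70 71



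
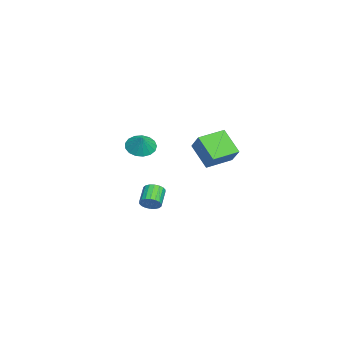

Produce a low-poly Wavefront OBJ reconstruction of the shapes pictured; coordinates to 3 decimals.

v -3.897 -3.558 -2.135
v -3.257 -4.196 -2.514
v -3.183 -3.382 -1.225
v -3.127 -3.785 -2.696
v -3.172 -3.321 -2.75
v -3.384 -2.912 -2.663
v -3.714 -2.65 -2.455
v -4.085 -2.597 -2.174
v -4.414 -2.764 -1.883
v -4.624 -3.113 -1.651
v -4.667 -3.564 -1.529
v -4.535 -4.013 -1.546
v -4.256 -4.359 -1.698
v -3.895 -4.521 -1.95
v -3.535 -4.462 -2.244
v -5.057 1.017 -1.745
v -3.985 1.524 -0.641
v -4.067 2.006 -3.16
v -2.995 2.512 -2.057
v -4.025 -0.472 -2.063
v -2.953 0.034 -0.96
v -3.035 0.516 -3.479
v -1.963 1.023 -2.375
v 4.428 -1.985 -3.577
v 4.751 -2.218 -3.064
v 3.695 -2.108 -2.349
v 3.372 -1.875 -2.863
v 4.795 -1.933 -3.043
v 3.739 -1.823 -2.329
v 4.766 -1.658 -3.128
v 3.709 -1.548 -2.414
v 4.67 -1.448 -3.302
v 3.614 -1.338 -2.588
v 4.526 -1.344 -3.531
v 3.47 -1.234 -2.817
v 4.363 -1.367 -3.769
v 3.307 -1.257 -3.054
v 4.213 -1.513 -3.969
v 3.156 -1.403 -3.254
v 4.105 -1.752 -4.091
v 3.049 -1.642 -3.376
v 4.061 -2.037 -4.111
v 3.005 -1.927 -3.397
v 4.091 -2.312 -4.026
v 3.034 -2.202 -3.312
v 4.186 -2.522 -3.852
v 3.13 -2.412 -3.138
v 4.33 -2.626 -3.623
v 3.274 -2.516 -2.909
v 4.493 -2.603 -3.386
v 3.437 -2.493 -2.671
v 4.644 -2.457 -3.186
v 3.587 -2.347 -2.471
f 2 1 4
f 2 4 3
f 4 1 5
f 4 5 3
f 5 1 6
f 5 6 3
f 6 1 7
f 6 7 3
f 7 1 8
f 7 8 3
f 8 1 9
f 8 9 3
f 9 1 10
f 9 10 3
f 10 1 11
f 10 11 3
f 11 1 12
f 11 12 3
f 12 1 13
f 12 13 3
f 13 1 14
f 13 14 3
f 14 1 15
f 14 15 3
f 15 1 2
f 15 2 3
f 17 19 16
f 20 17 16
f 16 19 18
f 18 20 16
f 17 23 19
f 21 17 20
f 21 23 17
f 19 23 18
f 22 20 18
f 18 23 22
f 22 21 20
f 23 21 22
f 25 24 28
f 25 28 26
f 26 28 29
f 26 29 27
f 28 24 30
f 28 30 29
f 29 30 31
f 29 31 27
f 30 24 32
f 30 32 31
f 31 32 33
f 31 33 27
f 32 24 34
f 32 34 33
f 33 34 35
f 33 35 27
f 34 24 36
f 34 36 35
f 35 36 37
f 35 37 27
f 36 24 38
f 36 38 37
f 37 38 39
f 37 39 27
f 38 24 40
f 38 40 39
f 39 40 41
f 39 41 27
f 40 24 42
f 40 42 41
f 41 42 43
f 41 43 27
f 42 24 44
f 42 44 43
f 43 44 45
f 43 45 27
f 44 24 46
f 44 46 45
f 45 46 47
f 45 47 27
f 46 24 48
f 46 48 47
f 47 48 49
f 47 49 27
f 48 24 50
f 48 50 49
f 49 50 51
f 49 51 27
f 50 24 52
f 50 52 51
f 51 52 53
f 51 53 27
f 52 24 25
f 52 25 53
f 53 25 26
f 53 26 27



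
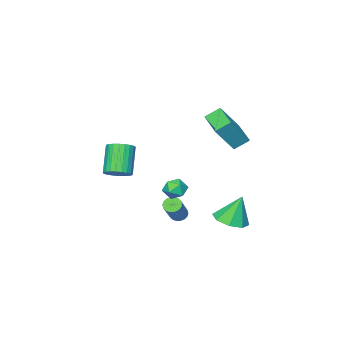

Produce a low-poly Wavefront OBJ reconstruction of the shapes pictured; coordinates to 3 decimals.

v -1.076 -1.561 -4.002
v -0.741 -1.384 -4.386
v 0.491 -0.542 -2.923
v 0.156 -0.719 -2.538
v -0.895 -1.201 -4.361
v 0.337 -0.359 -2.898
v -1.085 -1.09 -4.265
v 0.147 -0.248 -2.802
v -1.273 -1.072 -4.117
v -0.041 -0.23 -2.654
v -1.423 -1.151 -3.946
v -0.191 -0.309 -2.483
v -1.503 -1.311 -3.786
v -0.271 -0.469 -2.323
v -1.499 -1.52 -3.669
v -0.267 -0.678 -2.205
v -1.411 -1.738 -3.617
v -0.179 -0.896 -2.154
v -1.257 -1.921 -3.642
v -0.025 -1.079 -2.179
v -1.067 -2.032 -3.738
v 0.165 -1.19 -2.275
v -0.879 -2.05 -3.886
v 0.353 -1.208 -2.423
v -0.729 -1.971 -4.057
v 0.503 -1.129 -2.594
v -0.649 -1.811 -4.217
v 0.583 -0.969 -2.754
v -0.653 -1.602 -4.335
v 0.579 -0.76 -2.871
v -1.687 1.953 -3.297
v -0.67 1.908 -3.002
v -2.173 2.327 -1.563
v -0.895 2.654 -3.227
v -1.584 2.989 -3.493
v -2.334 2.717 -3.644
v -2.704 1.997 -3.592
v -2.478 1.251 -3.368
v -1.789 0.916 -3.102
v -1.04 1.188 -2.951
v -3.149 0.995 3.063
v -1.93 0.804 4.699
v -2.432 2.575 2.712
v -1.213 2.384 4.349
v -2.427 0.536 2.471
v -1.208 0.345 4.108
v -1.71 2.116 2.121
v -0.491 1.925 3.757
v -0.566 -0.211 -1.237
v 0.085 0.019 -1.571
v -0.105 -1.359 -1.129
v 0.546 -1.129 -1.463
v 0.366 -0.879 -0.76
v 0.081 -0.169 -0.827
v -0.101 -1.171 -1.873
v -0.386 -0.461 -1.94
v 0.373 -0.574 -1.964
v 0.662 -0.393 -1.276
v -0.682 -0.947 -1.424
v -0.393 -0.766 -0.736
v 1.842 -3.273 -0.535
v 2.573 -3.401 -0.186
v 1.69 -4.174 1.383
v 0.958 -4.047 1.035
v 2.504 -3.107 -0.08
v 1.62 -3.881 1.489
v 2.334 -2.839 -0.044
v 1.45 -3.612 1.526
v 2.089 -2.636 -0.082
v 1.206 -3.409 1.488
v 1.806 -2.531 -0.189
v 0.923 -3.304 1.381
v 1.529 -2.538 -0.348
v 0.646 -3.312 1.221
v 1.3 -2.658 -0.537
v 0.416 -3.431 1.033
v 1.153 -2.871 -0.724
v 0.269 -3.644 0.845
v 1.11 -3.146 -0.883
v 0.227 -3.919 0.686
v 1.18 -3.439 -0.989
v 0.296 -4.213 0.58
v 1.35 -3.708 -1.026
v 0.466 -4.481 0.544
v 1.594 -3.911 -0.988
v 0.711 -4.684 0.582
v 1.877 -4.016 -0.881
v 0.994 -4.789 0.689
v 2.154 -4.008 -0.721
v 1.271 -4.782 0.848
v 2.384 -3.889 -0.533
v 1.5 -4.662 1.037
v 2.531 -3.676 -0.345
v 1.647 -4.449 1.224
f 2 1 5
f 2 5 3
f 3 5 6
f 3 6 4
f 5 1 7
f 5 7 6
f 6 7 8
f 6 8 4
f 7 1 9
f 7 9 8
f 8 9 10
f 8 10 4
f 9 1 11
f 9 11 10
f 10 11 12
f 10 12 4
f 11 1 13
f 11 13 12
f 12 13 14
f 12 14 4
f 13 1 15
f 13 15 14
f 14 15 16
f 14 16 4
f 15 1 17
f 15 17 16
f 16 17 18
f 16 18 4
f 17 1 19
f 17 19 18
f 18 19 20
f 18 20 4
f 19 1 21
f 19 21 20
f 20 21 22
f 20 22 4
f 21 1 23
f 21 23 22
f 22 23 24
f 22 24 4
f 23 1 25
f 23 25 24
f 24 25 26
f 24 26 4
f 25 1 27
f 25 27 26
f 26 27 28
f 26 28 4
f 27 1 29
f 27 29 28
f 28 29 30
f 28 30 4
f 29 1 2
f 29 2 30
f 30 2 3
f 30 3 4
f 32 31 34
f 32 34 33
f 34 31 35
f 34 35 33
f 35 31 36
f 35 36 33
f 36 31 37
f 36 37 33
f 37 31 38
f 37 38 33
f 38 31 39
f 38 39 33
f 39 31 40
f 39 40 33
f 40 31 32
f 40 32 33
f 42 44 41
f 45 42 41
f 41 44 43
f 43 45 41
f 42 48 44
f 46 42 45
f 46 48 42
f 44 48 43
f 47 45 43
f 43 48 47
f 47 46 45
f 48 46 47
f 49 60 54
f 49 54 50
f 49 50 56
f 49 56 59
f 49 59 60
f 50 54 58
f 54 60 53
f 60 59 51
f 59 56 55
f 56 50 57
f 52 58 53
f 52 53 51
f 52 51 55
f 52 55 57
f 52 57 58
f 53 58 54
f 51 53 60
f 55 51 59
f 57 55 56
f 58 57 50
f 62 61 65
f 62 65 63
f 63 65 66
f 63 66 64
f 65 61 67
f 65 67 66
f 66 67 68
f 66 68 64
f 67 61 69
f 67 69 68
f 68 69 70
f 68 70 64
f 69 61 71
f 69 71 70
f 70 71 72
f 70 72 64
f 71 61 73
f 71 73 72
f 72 73 74
f 72 74 64
f 73 61 75
f 73 75 74
f 74 75 76
f 74 76 64
f 75 61 77
f 75 77 76
f 76 77 78
f 76 78 64
f 77 61 79
f 77 79 78
f 78 79 80
f 78 80 64
f 79 61 81
f 79 81 80
f 80 81 82
f 80 82 64
f 81 61 83
f 81 83 82
f 82 83 84
f 82 84 64
f 83 61 85
f 83 85 84
f 84 85 86
f 84 86 64
f 85 61 87
f 85 87 86
f 86 87 88
f 86 88 64
f 87 61 89
f 87 89 88
f 88 89 90
f 88 90 64
f 89 61 91
f 89 91 90
f 90 91 92
f 90 92 64
f 91 61 93
f 91 93 92
f 92 93 94
f 92 94 64
f 93 61 62
f 93 62 94
f 94 62 63
f 94 63 64



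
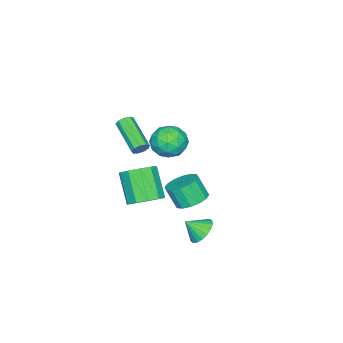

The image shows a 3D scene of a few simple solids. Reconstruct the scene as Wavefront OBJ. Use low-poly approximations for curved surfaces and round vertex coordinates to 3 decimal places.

v -3.383 -1.535 -3.969
v -2.521 -1.107 -3.738
v -2.515 -1.777 -2.519
v -3.377 -2.205 -2.751
v -2.88 -0.787 -3.56
v -2.874 -1.457 -2.342
v -3.373 -0.668 -3.492
v -3.368 -1.337 -2.274
v -3.869 -0.781 -3.552
v -3.864 -1.45 -2.334
v -4.235 -1.096 -3.724
v -4.23 -1.765 -2.506
v -4.373 -1.529 -3.961
v -4.367 -2.198 -2.743
v -4.245 -1.963 -4.201
v -4.239 -2.633 -2.982
v -3.886 -2.283 -4.378
v -3.88 -2.953 -3.16
v -3.392 -2.403 -4.446
v -3.387 -3.072 -3.228
v -2.896 -2.29 -4.386
v -2.891 -2.959 -3.168
v -2.53 -1.975 -4.214
v -2.525 -2.644 -2.996
v -2.393 -1.542 -3.977
v -2.387 -2.211 -2.759
v 1.052 -1.931 2.886
v 1.275 -2.25 2.572
v 0.27 -3.827 3.459
v 0.048 -3.509 3.774
v 1.465 -2.212 2.854
v 0.46 -3.79 3.741
v 1.462 -2.043 3.151
v 0.457 -3.62 4.038
v 1.267 -1.822 3.325
v 0.262 -3.399 4.212
v 0.972 -1.651 3.293
v -0.033 -3.229 4.18
v 0.715 -1.612 3.071
v -0.29 -3.19 3.958
v 0.615 -1.722 2.763
v -0.39 -3.3 3.65
v 0.721 -1.93 2.512
v -0.284 -3.508 3.4
v 0.981 -2.139 2.437
v -0.024 -3.716 3.324
v -4.273 -2.288 -0.089
v -3.452 -2.54 0.605
v -4.128 -3.9 -0.845
v -3.307 -4.152 -0.151
v -4.338 -4.045 0.229
v -4.428 -3.049 0.696
v -3.152 -3.391 -0.936
v -3.242 -2.395 -0.469
v -2.76 -3.222 0.082
v -3.493 -3.626 0.802
v -4.087 -2.814 -1.042
v -4.82 -3.218 -0.322
v -3.875 -2.273 0.325
v -3.705 -4.167 -0.565
v -4.311 -4.104 -0.341
v -3.828 -4.253 0.067
v -4.449 -2.572 0.378
v -3.966 -2.72 0.786
v -4.487 -3.604 0.565
v -3.614 -3.72 -1.026
v -3.131 -3.868 -0.618
v -3.752 -2.187 -0.307
v -3.269 -2.336 0.101
v -3.093 -2.836 -0.805
v -2.986 -2.822 0.425
v -2.901 -3.769 -0.02
v -2.809 -3.322 -0.481
v -2.862 -2.736 -0.206
v -3.417 -3.059 0.848
v -3.331 -4.006 0.403
v -3.937 -3.943 0.627
v -3.99 -3.358 0.901
v -3.01 -3.46 0.54
v -4.249 -2.434 -0.643
v -4.163 -3.381 -1.088
v -3.59 -3.082 -1.141
v -3.643 -2.497 -0.867
v -4.679 -2.671 -0.22
v -4.594 -3.618 -0.665
v -4.718 -3.704 -0.034
v -4.771 -3.118 0.241
v -4.57 -2.98 -0.78
v 0.256 -2.151 -1.798
v 1.113 -2.691 -1.681
v 0.262 -3.709 -0.145
v -0.596 -3.169 -0.262
v 1.155 -2.177 -1.317
v 0.304 -3.196 0.219
v 0.853 -1.654 -1.137
v 0.002 -2.673 0.399
v 0.323 -1.32 -1.21
v -0.528 -2.339 0.326
v -0.233 -1.304 -1.507
v -1.084 -2.322 0.029
v -0.602 -1.611 -1.915
v -1.453 -2.629 -0.379
v -0.644 -2.124 -2.279
v -1.495 -3.143 -0.743
v -0.342 -2.647 -2.459
v -1.193 -3.666 -0.923
v 0.188 -2.981 -2.386
v -0.663 -4 -0.85
v 0.744 -2.998 -2.089
v -0.107 -4.016 -0.553
v -0.754 0.571 -3.756
v -0.246 0.235 -4.377
v -0.326 -0.171 -3.004
v -0.024 0.515 -4.227
v 0.052 0.806 -3.983
v -0.031 1.051 -3.694
v -0.257 1.2 -3.418
v -0.581 1.225 -3.208
v -0.94 1.12 -3.107
v -1.262 0.907 -3.135
v -1.484 0.627 -3.285
v -1.56 0.336 -3.529
v -1.477 0.092 -3.817
v -1.251 -0.058 -4.094
v -0.927 -0.083 -4.303
v -0.568 0.022 -4.404
f 2 1 5
f 2 5 3
f 3 5 6
f 3 6 4
f 5 1 7
f 5 7 6
f 6 7 8
f 6 8 4
f 7 1 9
f 7 9 8
f 8 9 10
f 8 10 4
f 9 1 11
f 9 11 10
f 10 11 12
f 10 12 4
f 11 1 13
f 11 13 12
f 12 13 14
f 12 14 4
f 13 1 15
f 13 15 14
f 14 15 16
f 14 16 4
f 15 1 17
f 15 17 16
f 16 17 18
f 16 18 4
f 17 1 19
f 17 19 18
f 18 19 20
f 18 20 4
f 19 1 21
f 19 21 20
f 20 21 22
f 20 22 4
f 21 1 23
f 21 23 22
f 22 23 24
f 22 24 4
f 23 1 25
f 23 25 24
f 24 25 26
f 24 26 4
f 25 1 2
f 25 2 26
f 26 2 3
f 26 3 4
f 28 27 31
f 28 31 29
f 29 31 32
f 29 32 30
f 31 27 33
f 31 33 32
f 32 33 34
f 32 34 30
f 33 27 35
f 33 35 34
f 34 35 36
f 34 36 30
f 35 27 37
f 35 37 36
f 36 37 38
f 36 38 30
f 37 27 39
f 37 39 38
f 38 39 40
f 38 40 30
f 39 27 41
f 39 41 40
f 40 41 42
f 40 42 30
f 41 27 43
f 41 43 42
f 42 43 44
f 42 44 30
f 43 27 45
f 43 45 44
f 44 45 46
f 44 46 30
f 45 27 28
f 45 28 46
f 46 28 29
f 46 29 30
f 47 84 63
f 84 58 87
f 63 87 52
f 84 87 63
f 47 63 59
f 63 52 64
f 59 64 48
f 63 64 59
f 47 59 68
f 59 48 69
f 68 69 54
f 59 69 68
f 47 68 80
f 68 54 83
f 80 83 57
f 68 83 80
f 47 80 84
f 80 57 88
f 84 88 58
f 80 88 84
f 48 64 75
f 64 52 78
f 75 78 56
f 64 78 75
f 52 87 65
f 87 58 86
f 65 86 51
f 87 86 65
f 58 88 85
f 88 57 81
f 85 81 49
f 88 81 85
f 57 83 82
f 83 54 70
f 82 70 53
f 83 70 82
f 54 69 74
f 69 48 71
f 74 71 55
f 69 71 74
f 50 76 62
f 76 56 77
f 62 77 51
f 76 77 62
f 50 62 60
f 62 51 61
f 60 61 49
f 62 61 60
f 50 60 67
f 60 49 66
f 67 66 53
f 60 66 67
f 50 67 72
f 67 53 73
f 72 73 55
f 67 73 72
f 50 72 76
f 72 55 79
f 76 79 56
f 72 79 76
f 51 77 65
f 77 56 78
f 65 78 52
f 77 78 65
f 49 61 85
f 61 51 86
f 85 86 58
f 61 86 85
f 53 66 82
f 66 49 81
f 82 81 57
f 66 81 82
f 55 73 74
f 73 53 70
f 74 70 54
f 73 70 74
f 56 79 75
f 79 55 71
f 75 71 48
f 79 71 75
f 90 89 93
f 90 93 91
f 91 93 94
f 91 94 92
f 93 89 95
f 93 95 94
f 94 95 96
f 94 96 92
f 95 89 97
f 95 97 96
f 96 97 98
f 96 98 92
f 97 89 99
f 97 99 98
f 98 99 100
f 98 100 92
f 99 89 101
f 99 101 100
f 100 101 102
f 100 102 92
f 101 89 103
f 101 103 102
f 102 103 104
f 102 104 92
f 103 89 105
f 103 105 104
f 104 105 106
f 104 106 92
f 105 89 107
f 105 107 106
f 106 107 108
f 106 108 92
f 107 89 109
f 107 109 108
f 108 109 110
f 108 110 92
f 109 89 90
f 109 90 110
f 110 90 91
f 110 91 92
f 112 111 114
f 112 114 113
f 114 111 115
f 114 115 113
f 115 111 116
f 115 116 113
f 116 111 117
f 116 117 113
f 117 111 118
f 117 118 113
f 118 111 119
f 118 119 113
f 119 111 120
f 119 120 113
f 120 111 121
f 120 121 113
f 121 111 122
f 121 122 113
f 122 111 123
f 122 123 113
f 123 111 124
f 123 124 113
f 124 111 125
f 124 125 113
f 125 111 126
f 125 126 113
f 126 111 112
f 126 112 113



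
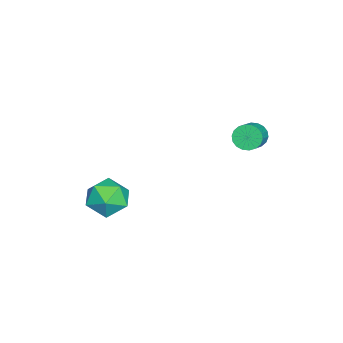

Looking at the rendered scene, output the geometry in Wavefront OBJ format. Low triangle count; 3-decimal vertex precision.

v -2.253 2.945 0.761
v -1.962 3.382 0.328
v -0.936 3.311 0.947
v -1.227 2.875 1.379
v -2.077 3.564 0.54
v -1.052 3.494 1.159
v -2.228 3.624 0.796
v -1.202 3.553 1.415
v -2.383 3.549 1.045
v -1.357 3.478 1.664
v -2.512 3.355 1.237
v -1.487 3.284 1.856
v -2.59 3.079 1.335
v -1.565 3.009 1.954
v -2.602 2.777 1.319
v -1.576 2.707 1.938
v -2.544 2.509 1.193
v -1.518 2.438 1.812
v -2.428 2.326 0.981
v -1.403 2.256 1.6
v -2.278 2.267 0.725
v -1.252 2.196 1.344
v -2.123 2.342 0.476
v -1.097 2.271 1.095
v -1.993 2.536 0.284
v -0.968 2.465 0.903
v -1.915 2.811 0.186
v -0.89 2.741 0.805
v -1.904 3.113 0.202
v -0.878 3.043 0.821
v 1.958 -1.631 -1.494
v 2.53 -2.422 -1.001
v 0.65 -2.778 -1.819
v 1.222 -3.569 -1.326
v 0.81 -2.745 -0.737
v 1.618 -2.036 -0.537
v 1.562 -3.164 -2.283
v 2.37 -2.455 -2.083
v 2.285 -3.37 -1.49
v 1.821 -3.111 -0.534
v 1.359 -2.089 -2.286
v 0.895 -1.83 -1.33
f 2 1 5
f 2 5 3
f 3 5 6
f 3 6 4
f 5 1 7
f 5 7 6
f 6 7 8
f 6 8 4
f 7 1 9
f 7 9 8
f 8 9 10
f 8 10 4
f 9 1 11
f 9 11 10
f 10 11 12
f 10 12 4
f 11 1 13
f 11 13 12
f 12 13 14
f 12 14 4
f 13 1 15
f 13 15 14
f 14 15 16
f 14 16 4
f 15 1 17
f 15 17 16
f 16 17 18
f 16 18 4
f 17 1 19
f 17 19 18
f 18 19 20
f 18 20 4
f 19 1 21
f 19 21 20
f 20 21 22
f 20 22 4
f 21 1 23
f 21 23 22
f 22 23 24
f 22 24 4
f 23 1 25
f 23 25 24
f 24 25 26
f 24 26 4
f 25 1 27
f 25 27 26
f 26 27 28
f 26 28 4
f 27 1 29
f 27 29 28
f 28 29 30
f 28 30 4
f 29 1 2
f 29 2 30
f 30 2 3
f 30 3 4
f 31 42 36
f 31 36 32
f 31 32 38
f 31 38 41
f 31 41 42
f 32 36 40
f 36 42 35
f 42 41 33
f 41 38 37
f 38 32 39
f 34 40 35
f 34 35 33
f 34 33 37
f 34 37 39
f 34 39 40
f 35 40 36
f 33 35 42
f 37 33 41
f 39 37 38
f 40 39 32



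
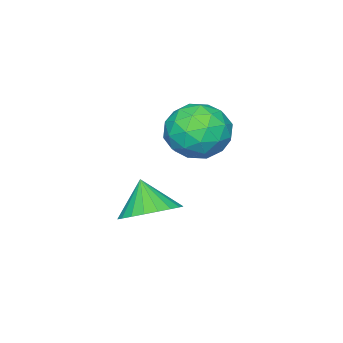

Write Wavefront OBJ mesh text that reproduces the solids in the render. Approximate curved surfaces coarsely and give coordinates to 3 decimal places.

v -1.37 2.393 -1.679
v -0.686 1.883 -1.789
v -1.63 1.847 -0.761
v -0.55 2.149 -1.592
v -0.555 2.457 -1.411
v -0.702 2.754 -1.275
v -0.964 2.988 -1.21
v -1.296 3.12 -1.226
v -1.641 3.126 -1.32
v -1.939 3.005 -1.476
v -2.138 2.779 -1.668
v -2.205 2.486 -1.861
v -2.128 2.176 -2.023
v -1.919 1.905 -2.126
v -1.616 1.717 -2.151
v -1.269 1.647 -2.095
v -0.941 1.706 -1.967
v -2.538 4.037 1.14
v -2.084 3.628 0.432
v -2.516 2.732 1.908
v -2.062 2.323 1.2
v -1.631 2.971 1.719
v -1.645 3.778 1.244
v -2.955 2.582 1.096
v -2.969 3.389 0.621
v -2.342 2.729 0.404
v -1.524 2.969 0.789
v -3.076 3.391 1.551
v -2.258 3.631 1.936
v -2.313 3.947 0.719
v -2.287 2.413 1.621
v -2.034 2.794 1.927
v -1.767 2.554 1.51
v -2.055 4.035 1.196
v -1.788 3.794 0.78
v -1.522 3.409 1.536
v -2.812 2.566 1.56
v -2.545 2.325 1.144
v -2.833 3.806 0.83
v -2.566 3.566 0.413
v -3.078 2.951 0.804
v -2.198 3.178 0.286
v -2.185 2.411 0.737
v -2.71 2.563 0.676
v -2.718 3.037 0.397
v -1.717 3.319 0.512
v -1.704 2.552 0.964
v -1.451 2.933 1.269
v -1.459 3.407 0.99
v -1.868 2.791 0.496
v -2.896 3.808 1.376
v -2.883 3.041 1.828
v -3.141 2.953 1.35
v -3.149 3.427 1.071
v -2.415 3.949 1.603
v -2.402 3.182 2.054
v -1.882 3.323 1.943
v -1.89 3.797 1.664
v -2.732 3.569 1.844
f 2 1 4
f 2 4 3
f 4 1 5
f 4 5 3
f 5 1 6
f 5 6 3
f 6 1 7
f 6 7 3
f 7 1 8
f 7 8 3
f 8 1 9
f 8 9 3
f 9 1 10
f 9 10 3
f 10 1 11
f 10 11 3
f 11 1 12
f 11 12 3
f 12 1 13
f 12 13 3
f 13 1 14
f 13 14 3
f 14 1 15
f 14 15 3
f 15 1 16
f 15 16 3
f 16 1 17
f 16 17 3
f 17 1 2
f 17 2 3
f 18 55 34
f 55 29 58
f 34 58 23
f 55 58 34
f 18 34 30
f 34 23 35
f 30 35 19
f 34 35 30
f 18 30 39
f 30 19 40
f 39 40 25
f 30 40 39
f 18 39 51
f 39 25 54
f 51 54 28
f 39 54 51
f 18 51 55
f 51 28 59
f 55 59 29
f 51 59 55
f 19 35 46
f 35 23 49
f 46 49 27
f 35 49 46
f 23 58 36
f 58 29 57
f 36 57 22
f 58 57 36
f 29 59 56
f 59 28 52
f 56 52 20
f 59 52 56
f 28 54 53
f 54 25 41
f 53 41 24
f 54 41 53
f 25 40 45
f 40 19 42
f 45 42 26
f 40 42 45
f 21 47 33
f 47 27 48
f 33 48 22
f 47 48 33
f 21 33 31
f 33 22 32
f 31 32 20
f 33 32 31
f 21 31 38
f 31 20 37
f 38 37 24
f 31 37 38
f 21 38 43
f 38 24 44
f 43 44 26
f 38 44 43
f 21 43 47
f 43 26 50
f 47 50 27
f 43 50 47
f 22 48 36
f 48 27 49
f 36 49 23
f 48 49 36
f 20 32 56
f 32 22 57
f 56 57 29
f 32 57 56
f 24 37 53
f 37 20 52
f 53 52 28
f 37 52 53
f 26 44 45
f 44 24 41
f 45 41 25
f 44 41 45
f 27 50 46
f 50 26 42
f 46 42 19
f 50 42 46



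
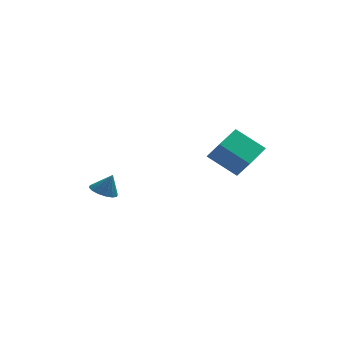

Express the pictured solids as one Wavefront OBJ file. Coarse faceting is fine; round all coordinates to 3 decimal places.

v -4.222 1.711 -3.508
v -3.539 2.204 -3.796
v -3.678 1.689 -2.252
v -3.855 2.508 -3.654
v -4.268 2.599 -3.473
v -4.67 2.452 -3.302
v -4.951 2.106 -3.186
v -5.038 1.655 -3.156
v -4.905 1.218 -3.221
v -4.59 0.914 -3.363
v -4.176 0.823 -3.544
v -3.775 0.97 -3.715
v -3.493 1.316 -3.831
v -3.407 1.767 -3.861
v 0.939 -3.503 1.04
v 1.508 -4.186 2.16
v 2.077 -1.831 1.482
v 2.647 -2.515 2.601
v 2.473 -4.225 -0.181
v 3.043 -4.909 0.938
v 3.612 -2.554 0.26
v 4.181 -3.237 1.38
f 2 1 4
f 2 4 3
f 4 1 5
f 4 5 3
f 5 1 6
f 5 6 3
f 6 1 7
f 6 7 3
f 7 1 8
f 7 8 3
f 8 1 9
f 8 9 3
f 9 1 10
f 9 10 3
f 10 1 11
f 10 11 3
f 11 1 12
f 11 12 3
f 12 1 13
f 12 13 3
f 13 1 14
f 13 14 3
f 14 1 2
f 14 2 3
f 16 18 15
f 19 16 15
f 15 18 17
f 17 19 15
f 16 22 18
f 20 16 19
f 20 22 16
f 18 22 17
f 21 19 17
f 17 22 21
f 21 20 19
f 22 20 21



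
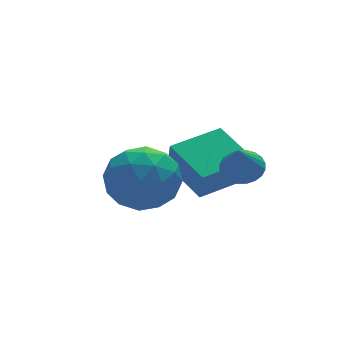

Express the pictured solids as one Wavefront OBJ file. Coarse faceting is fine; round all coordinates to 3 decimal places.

v 2.262 1.556 -2.062
v 2.826 1.354 -1.949
v 1.898 1.104 -1.058
v 2.833 1.57 -1.849
v 2.753 1.784 -1.781
v 2.599 1.963 -1.757
v 2.393 2.08 -1.778
v 2.167 2.118 -1.843
v 1.955 2.07 -1.942
v 1.791 1.944 -2.058
v 1.698 1.759 -2.175
v 1.691 1.543 -2.275
v 1.771 1.329 -2.343
v 1.925 1.15 -2.367
v 2.131 1.032 -2.346
v 2.357 0.995 -2.281
v 2.569 1.043 -2.182
v 2.733 1.169 -2.066
v -1.403 1.957 -2.241
v -0.609 2.678 -2.206
v -0.391 0.802 -1.434
v 0.403 1.523 -1.399
v -0.477 1.665 -0.803
v -1.103 2.379 -1.302
v 0.103 1.101 -2.338
v -0.523 1.815 -2.837
v 0.321 2.149 -2.266
v -0.037 2.497 -1.317
v -0.963 0.983 -2.323
v -1.321 1.331 -1.374
v -1.095 2.419 -2.294
v 0.095 1.061 -1.346
v -0.422 1.145 -0.995
v 0.044 1.568 -0.975
v -1.385 2.243 -1.763
v -0.919 2.667 -1.742
v -0.841 2.071 -0.918
v -0.081 0.813 -1.898
v 0.385 1.237 -1.877
v -1.044 1.912 -2.665
v -0.578 2.335 -2.645
v -0.159 1.409 -2.722
v -0.081 2.531 -2.309
v 0.514 1.852 -1.834
v 0.337 1.605 -2.387
v -0.031 2.024 -2.68
v -0.292 2.736 -1.751
v 0.303 2.057 -1.277
v -0.215 2.141 -0.927
v -0.582 2.561 -1.22
v 0.255 2.425 -1.786
v -1.303 1.423 -2.363
v -0.708 0.744 -1.889
v -0.418 0.919 -2.42
v -0.785 1.339 -2.713
v -1.514 1.628 -1.806
v -0.919 0.949 -1.331
v -0.969 1.456 -0.96
v -1.337 1.875 -1.253
v -1.255 1.055 -1.854
v 1.242 1.994 -3.233
v 1.197 1.731 -2.29
v 0.995 3.481 -2.83
v 0.951 3.218 -1.887
v 2.849 2.222 -3.093
v 2.805 1.959 -2.15
v 2.603 3.709 -2.69
v 2.558 3.446 -1.747
f 2 1 4
f 2 4 3
f 4 1 5
f 4 5 3
f 5 1 6
f 5 6 3
f 6 1 7
f 6 7 3
f 7 1 8
f 7 8 3
f 8 1 9
f 8 9 3
f 9 1 10
f 9 10 3
f 10 1 11
f 10 11 3
f 11 1 12
f 11 12 3
f 12 1 13
f 12 13 3
f 13 1 14
f 13 14 3
f 14 1 15
f 14 15 3
f 15 1 16
f 15 16 3
f 16 1 17
f 16 17 3
f 17 1 18
f 17 18 3
f 18 1 2
f 18 2 3
f 19 56 35
f 56 30 59
f 35 59 24
f 56 59 35
f 19 35 31
f 35 24 36
f 31 36 20
f 35 36 31
f 19 31 40
f 31 20 41
f 40 41 26
f 31 41 40
f 19 40 52
f 40 26 55
f 52 55 29
f 40 55 52
f 19 52 56
f 52 29 60
f 56 60 30
f 52 60 56
f 20 36 47
f 36 24 50
f 47 50 28
f 36 50 47
f 24 59 37
f 59 30 58
f 37 58 23
f 59 58 37
f 30 60 57
f 60 29 53
f 57 53 21
f 60 53 57
f 29 55 54
f 55 26 42
f 54 42 25
f 55 42 54
f 26 41 46
f 41 20 43
f 46 43 27
f 41 43 46
f 22 48 34
f 48 28 49
f 34 49 23
f 48 49 34
f 22 34 32
f 34 23 33
f 32 33 21
f 34 33 32
f 22 32 39
f 32 21 38
f 39 38 25
f 32 38 39
f 22 39 44
f 39 25 45
f 44 45 27
f 39 45 44
f 22 44 48
f 44 27 51
f 48 51 28
f 44 51 48
f 23 49 37
f 49 28 50
f 37 50 24
f 49 50 37
f 21 33 57
f 33 23 58
f 57 58 30
f 33 58 57
f 25 38 54
f 38 21 53
f 54 53 29
f 38 53 54
f 27 45 46
f 45 25 42
f 46 42 26
f 45 42 46
f 28 51 47
f 51 27 43
f 47 43 20
f 51 43 47
f 62 64 61
f 65 62 61
f 61 64 63
f 63 65 61
f 62 68 64
f 66 62 65
f 66 68 62
f 64 68 63
f 67 65 63
f 63 68 67
f 67 66 65
f 68 66 67



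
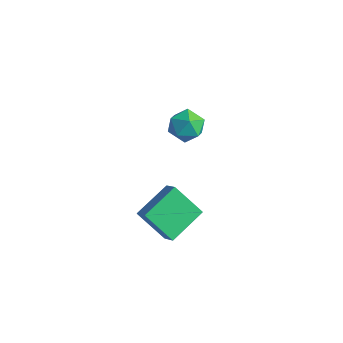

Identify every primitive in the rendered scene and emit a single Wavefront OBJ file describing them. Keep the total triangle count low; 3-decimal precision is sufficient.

v 3.035 -2.686 -3.007
v 1.67 -3.159 -1.682
v 3.032 -0.716 -2.307
v 1.667 -1.189 -0.982
v 3.853 -2.951 -2.258
v 2.488 -3.424 -0.933
v 3.85 -0.981 -1.558
v 2.485 -1.454 -0.233
v -2.887 3.881 -2.522
v -2.25 4.182 -1.727
v -1.53 3.258 -3.373
v -0.893 3.559 -2.578
v -1.583 2.765 -2.434
v -2.422 3.149 -1.908
v -1.358 4.291 -3.192
v -2.197 4.675 -2.666
v -1.306 4.435 -2.141
v -1.445 3.492 -1.673
v -2.335 3.948 -3.427
v -2.474 3.005 -2.959
f 2 4 1
f 5 2 1
f 1 4 3
f 3 5 1
f 2 8 4
f 6 2 5
f 6 8 2
f 4 8 3
f 7 5 3
f 3 8 7
f 7 6 5
f 8 6 7
f 9 20 14
f 9 14 10
f 9 10 16
f 9 16 19
f 9 19 20
f 10 14 18
f 14 20 13
f 20 19 11
f 19 16 15
f 16 10 17
f 12 18 13
f 12 13 11
f 12 11 15
f 12 15 17
f 12 17 18
f 13 18 14
f 11 13 20
f 15 11 19
f 17 15 16
f 18 17 10



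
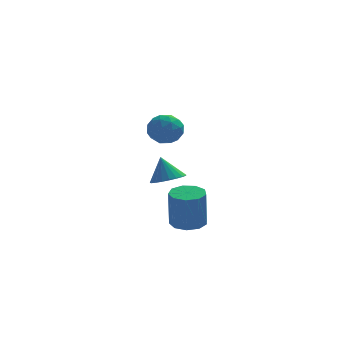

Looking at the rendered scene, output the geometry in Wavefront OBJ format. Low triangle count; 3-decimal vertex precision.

v 1.721 2.663 -0.845
v 2.581 2.459 -0.557
v 1.379 3.097 0.485
v 2.619 2.827 -0.667
v 2.501 3.167 -0.809
v 2.249 3.42 -0.956
v 1.905 3.542 -1.085
v 1.529 3.512 -1.172
v 1.187 3.335 -1.202
v 0.937 3.042 -1.171
v 0.822 2.683 -1.083
v 0.863 2.321 -0.954
v 1.052 2.018 -0.806
v 1.357 1.826 -0.665
v 1.725 1.779 -0.555
v 2.092 1.885 -0.495
v 2.395 2.125 -0.496
v 2.581 1.343 -3.267
v 3.048 2.14 -3.161
v 2.985 1.894 -1.046
v 2.519 1.097 -1.153
v 2.422 2.254 -3.166
v 2.36 2.008 -1.051
v 1.871 1.941 -3.219
v 1.808 1.695 -1.104
v 1.652 1.349 -3.294
v 1.589 1.102 -1.18
v 1.868 0.754 -3.357
v 1.805 0.507 -1.242
v 2.418 0.434 -3.378
v 2.355 0.188 -1.263
v 3.044 0.54 -3.347
v 2.981 0.294 -1.232
v 3.454 1.022 -3.279
v 3.391 0.776 -1.164
v 3.456 1.654 -3.205
v 3.393 1.408 -1.09
v 0.778 -0.197 4.345
v 1.058 0.197 3.544
v 1.582 -1.437 4.016
v 1.862 -1.043 3.215
v 2.169 -0.708 4.034
v 1.671 0.058 4.237
v 0.969 -1.298 3.323
v 0.471 -0.532 3.526
v 1.176 -0.483 2.912
v 1.918 -0.119 3.352
v 0.722 -1.121 4.208
v 1.464 -0.757 4.648
v 0.847 0.109 3.974
v 1.793 -1.349 3.586
v 1.973 -1.152 4.068
v 2.138 -0.92 3.597
v 1.208 0.027 4.381
v 1.373 0.259 3.91
v 2.025 -0.273 4.198
v 1.267 -1.499 3.65
v 1.432 -1.267 3.179
v 0.502 -0.32 3.963
v 0.667 -0.088 3.492
v 0.615 -0.967 3.362
v 1.081 -0.059 3.132
v 1.554 -0.788 2.938
v 1.029 -0.938 3.001
v 0.737 -0.487 3.121
v 1.517 0.155 3.39
v 1.99 -0.574 3.196
v 2.17 -0.377 3.677
v 1.878 0.073 3.797
v 1.587 -0.245 3.018
v 0.65 -0.666 4.364
v 1.123 -1.395 4.17
v 0.762 -1.313 3.763
v 0.47 -0.863 3.883
v 1.086 -0.452 4.622
v 1.559 -1.181 4.428
v 1.903 -0.753 4.439
v 1.611 -0.302 4.559
v 1.053 -0.995 4.542
f 2 1 4
f 2 4 3
f 4 1 5
f 4 5 3
f 5 1 6
f 5 6 3
f 6 1 7
f 6 7 3
f 7 1 8
f 7 8 3
f 8 1 9
f 8 9 3
f 9 1 10
f 9 10 3
f 10 1 11
f 10 11 3
f 11 1 12
f 11 12 3
f 12 1 13
f 12 13 3
f 13 1 14
f 13 14 3
f 14 1 15
f 14 15 3
f 15 1 16
f 15 16 3
f 16 1 17
f 16 17 3
f 17 1 2
f 17 2 3
f 19 18 22
f 19 22 20
f 20 22 23
f 20 23 21
f 22 18 24
f 22 24 23
f 23 24 25
f 23 25 21
f 24 18 26
f 24 26 25
f 25 26 27
f 25 27 21
f 26 18 28
f 26 28 27
f 27 28 29
f 27 29 21
f 28 18 30
f 28 30 29
f 29 30 31
f 29 31 21
f 30 18 32
f 30 32 31
f 31 32 33
f 31 33 21
f 32 18 34
f 32 34 33
f 33 34 35
f 33 35 21
f 34 18 36
f 34 36 35
f 35 36 37
f 35 37 21
f 36 18 19
f 36 19 37
f 37 19 20
f 37 20 21
f 38 75 54
f 75 49 78
f 54 78 43
f 75 78 54
f 38 54 50
f 54 43 55
f 50 55 39
f 54 55 50
f 38 50 59
f 50 39 60
f 59 60 45
f 50 60 59
f 38 59 71
f 59 45 74
f 71 74 48
f 59 74 71
f 38 71 75
f 71 48 79
f 75 79 49
f 71 79 75
f 39 55 66
f 55 43 69
f 66 69 47
f 55 69 66
f 43 78 56
f 78 49 77
f 56 77 42
f 78 77 56
f 49 79 76
f 79 48 72
f 76 72 40
f 79 72 76
f 48 74 73
f 74 45 61
f 73 61 44
f 74 61 73
f 45 60 65
f 60 39 62
f 65 62 46
f 60 62 65
f 41 67 53
f 67 47 68
f 53 68 42
f 67 68 53
f 41 53 51
f 53 42 52
f 51 52 40
f 53 52 51
f 41 51 58
f 51 40 57
f 58 57 44
f 51 57 58
f 41 58 63
f 58 44 64
f 63 64 46
f 58 64 63
f 41 63 67
f 63 46 70
f 67 70 47
f 63 70 67
f 42 68 56
f 68 47 69
f 56 69 43
f 68 69 56
f 40 52 76
f 52 42 77
f 76 77 49
f 52 77 76
f 44 57 73
f 57 40 72
f 73 72 48
f 57 72 73
f 46 64 65
f 64 44 61
f 65 61 45
f 64 61 65
f 47 70 66
f 70 46 62
f 66 62 39
f 70 62 66

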